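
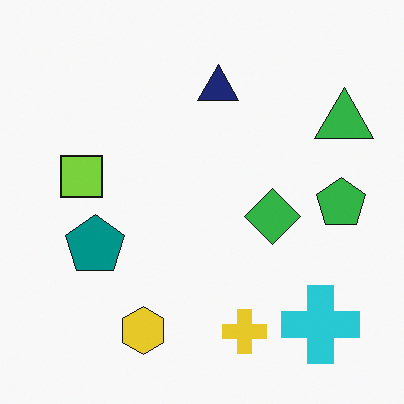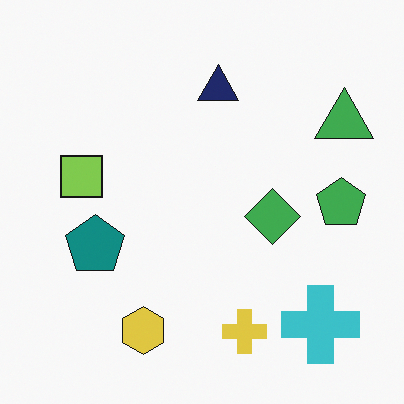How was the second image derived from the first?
The image was slightly desaturated.

All colors are more muted and greyish — a global saturation change.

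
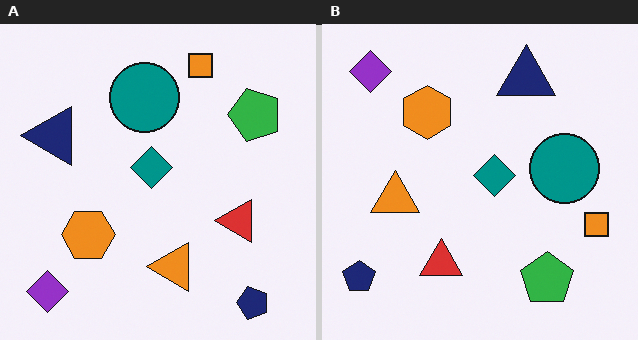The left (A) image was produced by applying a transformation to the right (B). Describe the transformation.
It was rotated 90° counter-clockwise.

The purple diamond sits in the top-left of the right (B) image and the bottom-left of the left (A) — consistent with a whole-image 90° counter-clockwise rotation.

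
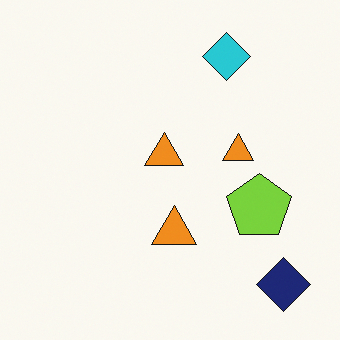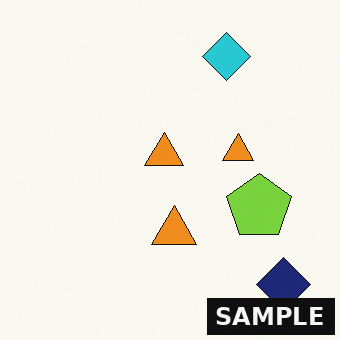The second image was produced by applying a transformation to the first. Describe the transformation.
It was watermarked with the text "SAMPLE" in the lower-right corner.

A dark label reading "SAMPLE" appears in the lower-right corner.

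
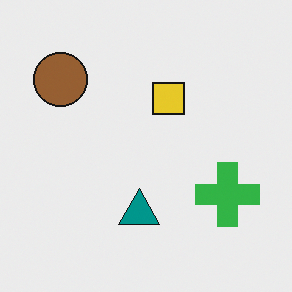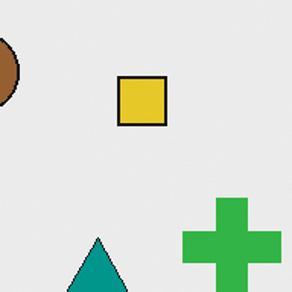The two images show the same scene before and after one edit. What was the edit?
The second image is the first cropped slightly and scaled back up.

The visible shapes are larger and the field of view is narrower; shapes near the original edges may be partly or wholly outside the frame — a crop-and-rescale.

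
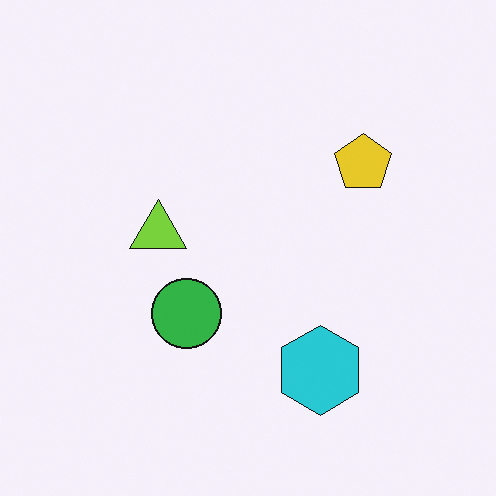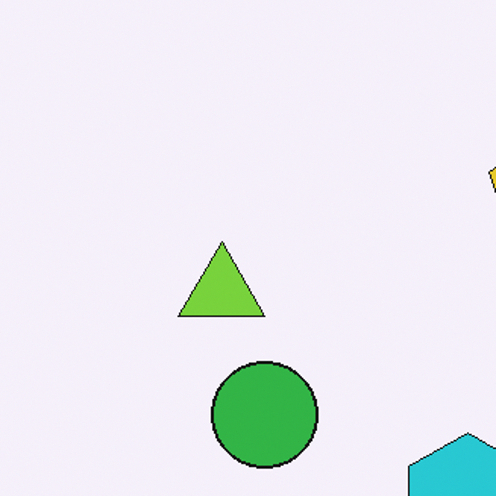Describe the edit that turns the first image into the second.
It was cropped slightly and scaled back up.

The visible shapes are larger and the field of view is narrower; shapes near the original edges may be partly or wholly outside the frame — a crop-and-rescale.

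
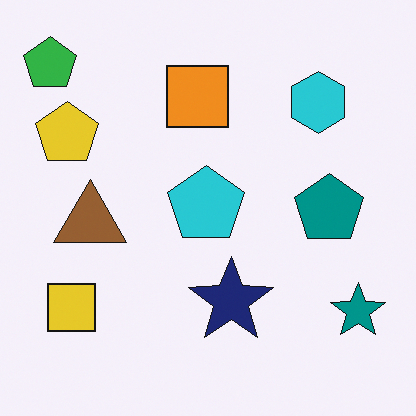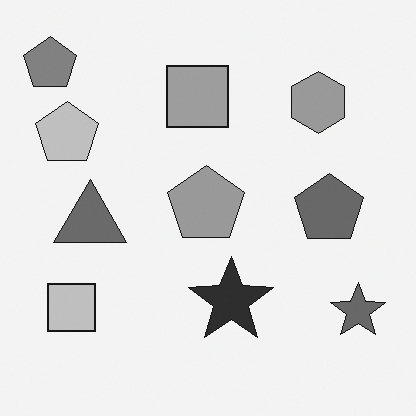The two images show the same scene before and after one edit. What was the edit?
Converted to grayscale.

All color is removed — every shape is now a shade of grey.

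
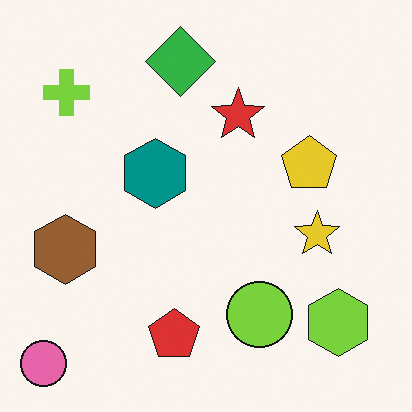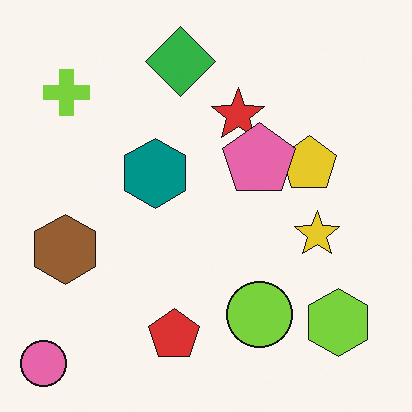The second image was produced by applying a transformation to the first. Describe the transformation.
It was overlaid with an additional pink pentagon.

A pink pentagon appears in the second image that is absent from the first.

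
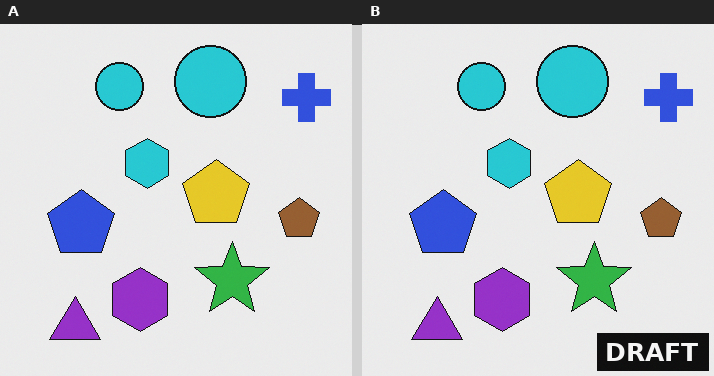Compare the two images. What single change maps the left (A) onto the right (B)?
The right (B) image is the left (A) watermarked with the text "DRAFT" in the lower-right corner.

A dark label reading "DRAFT" appears in the lower-right corner.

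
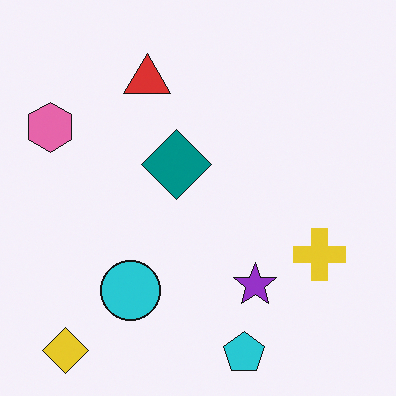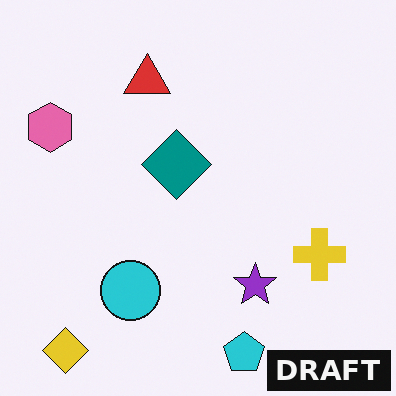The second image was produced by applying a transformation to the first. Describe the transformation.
This is the original image watermarked with the text "DRAFT" in the lower-right corner.

A dark label reading "DRAFT" appears in the lower-right corner.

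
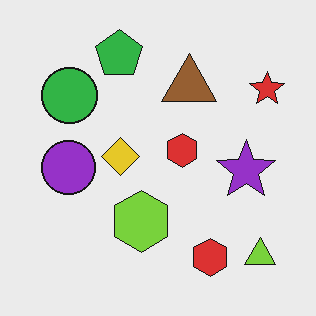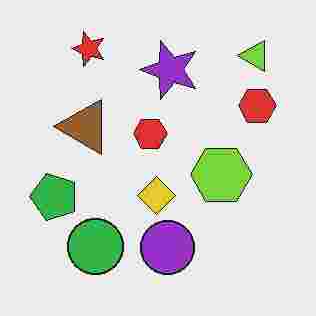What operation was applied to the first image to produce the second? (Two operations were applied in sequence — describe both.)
Heavily JPEG-compressed with obvious blocking artifacts, then rotated 90° counter-clockwise.

Blocky 8×8 compression artifacts appear around shape edges and the flat background shows ringing — characteristic JPEG degradation. The lime triangle sits in the bottom-right of the first image and the top-right of the second — consistent with a whole-image 90° counter-clockwise rotation.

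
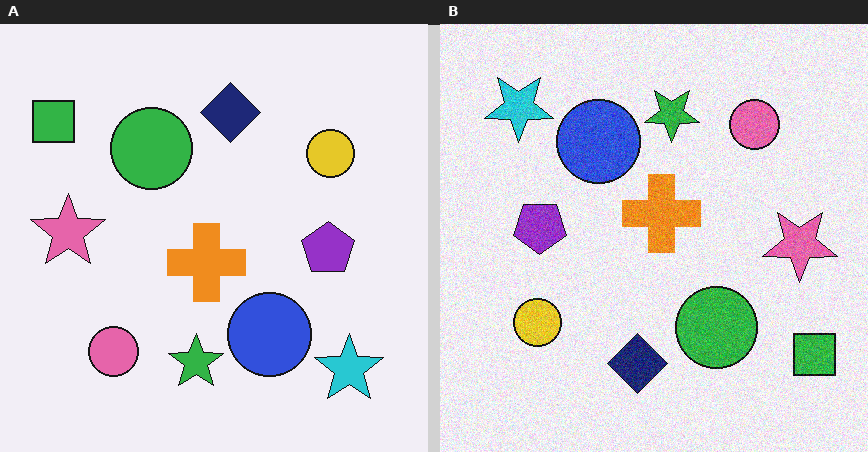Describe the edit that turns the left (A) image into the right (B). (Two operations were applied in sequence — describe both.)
It was rotated 180°, then degraded with moderate additive noise.

The green square sits in the top-left of the left (A) image and the bottom-right of the right (B) — consistent with a whole-image 180° rotation. Random speckle covers the whole image, including the flat background.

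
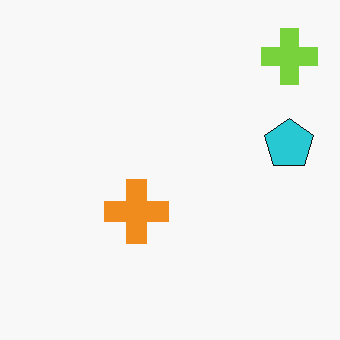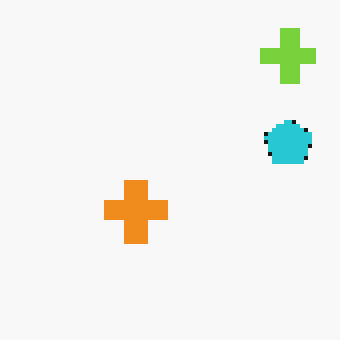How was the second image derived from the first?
Lightly pixelated (a mild mosaic effect).

Shapes are reduced to large square blocks; fine edges and outlines are lost — a downscale-then-upscale (mosaic) effect.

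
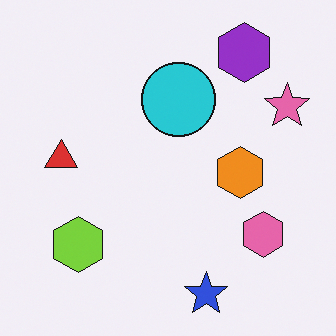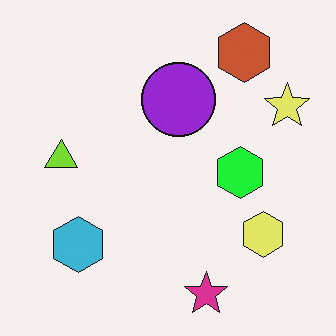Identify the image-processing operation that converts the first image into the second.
The image was hue-shifted by a moderate amount.

Every shape's color has rotated by the same amount around the hue wheel — a uniform hue shift.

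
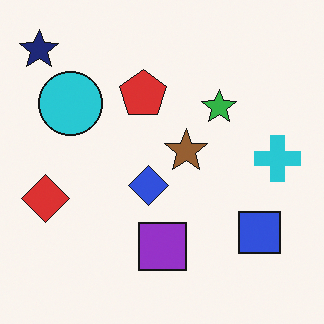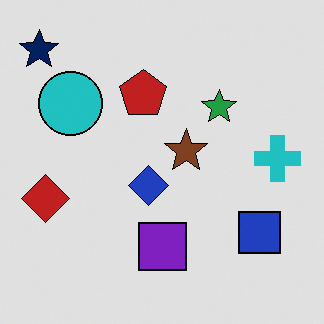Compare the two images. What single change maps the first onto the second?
Posterized to a reduced palette.

Each flat color has snapped to a coarser quantized level — most visibly, the near-white background has dropped to a flat grey.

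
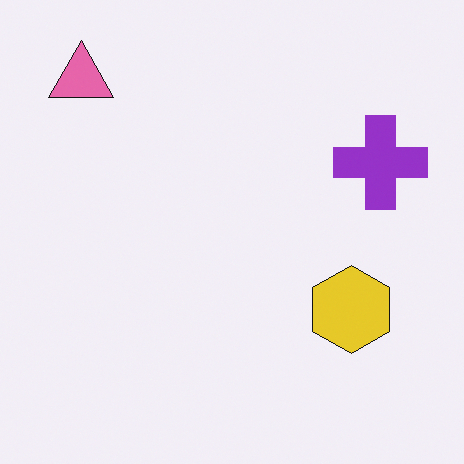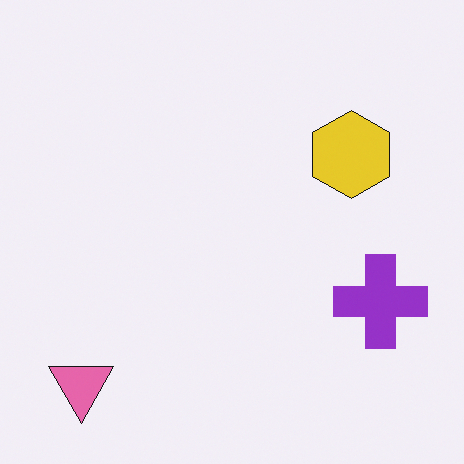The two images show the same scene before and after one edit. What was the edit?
The second image is the first flipped vertically (top ↔ bottom).

The pink triangle is in the top-left of the first image and the bottom-left of the second — shapes on opposite sides of the horizontal midline have swapped in a mirror flip.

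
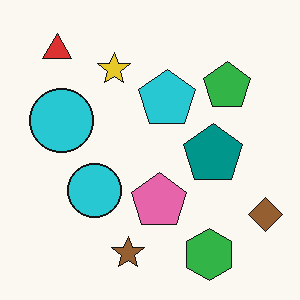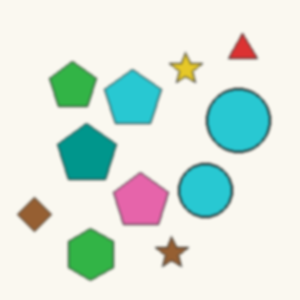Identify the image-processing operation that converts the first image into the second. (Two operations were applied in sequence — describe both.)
This is the original image flipped horizontally (left ↔ right), then lightly blurred.

The brown diamond is in the bottom-right of the first image and the bottom-left of the second — shapes on opposite sides of the vertical midline have swapped in a mirror flip. Shape edges and outlines are uniformly softened across the whole image.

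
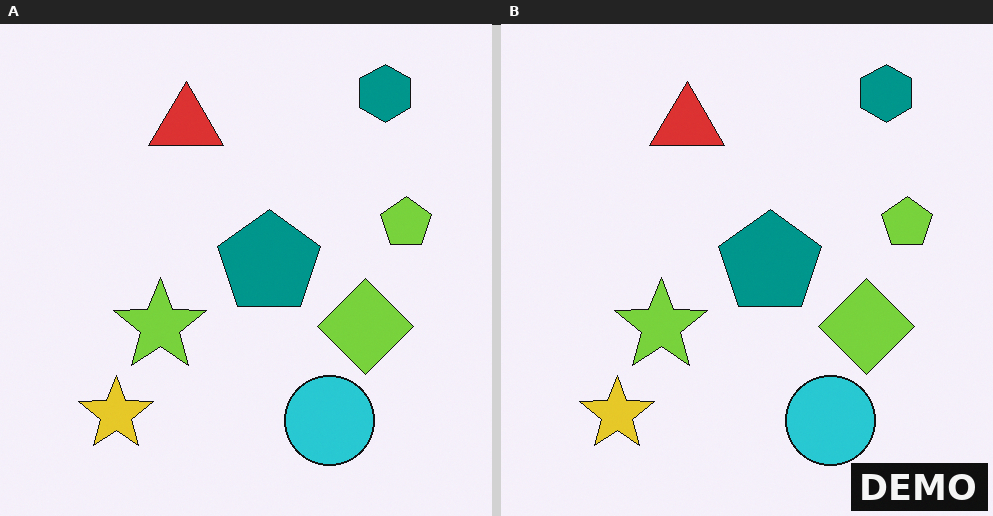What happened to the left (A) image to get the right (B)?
It was watermarked with the text "DEMO" in the lower-right corner.

A dark label reading "DEMO" appears in the lower-right corner.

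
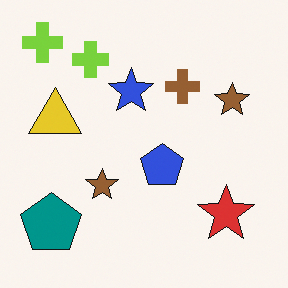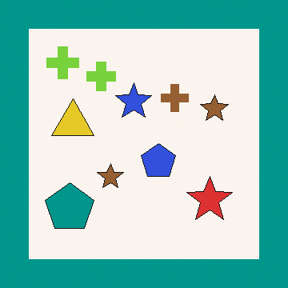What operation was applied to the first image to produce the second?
The image was framed with a teal border.

A solid teal frame runs around the edge of the second image, with the content slightly shrunk inside it.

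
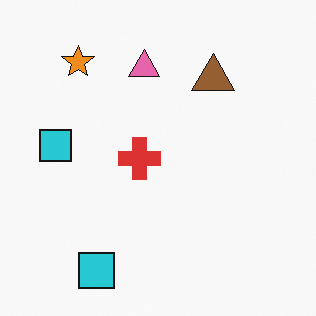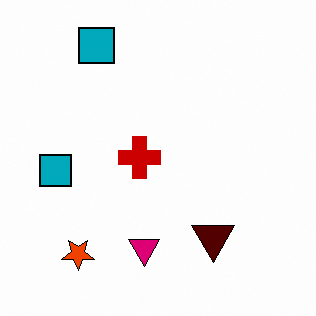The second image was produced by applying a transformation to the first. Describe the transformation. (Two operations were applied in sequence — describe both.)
The image was flipped vertically (top ↔ bottom), then given much higher contrast.

The orange star is in the top-left of the first image and the bottom-left of the second — shapes on opposite sides of the horizontal midline have swapped in a mirror flip. Tones are pushed away from mid-grey across the whole image — a global contrast change.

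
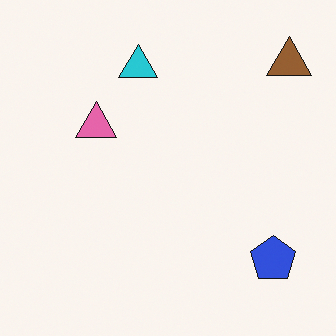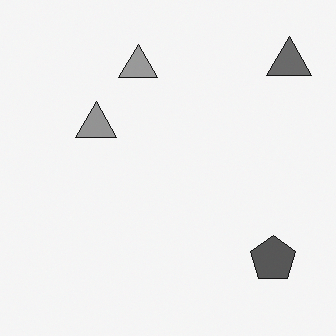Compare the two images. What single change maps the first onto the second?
The second image is the first converted to grayscale.

All color is removed — every shape is now a shade of grey.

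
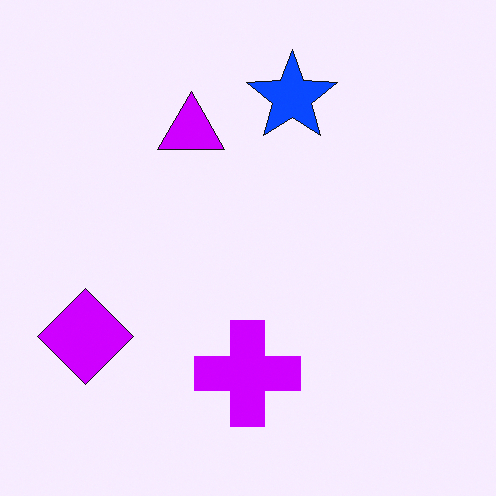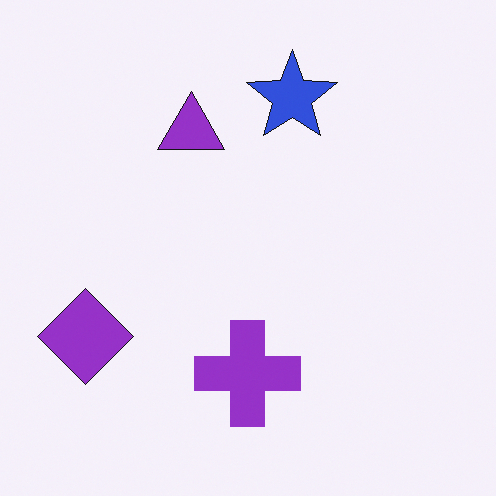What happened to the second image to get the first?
This is the original image made much more vivid (saturation change).

All colors are more vivid — a global saturation change.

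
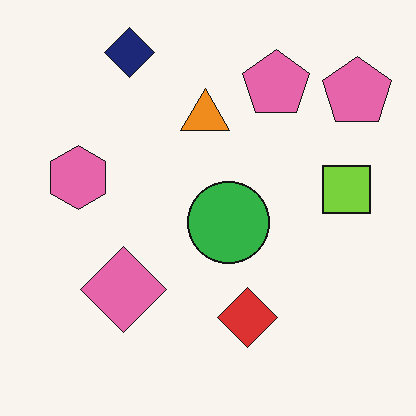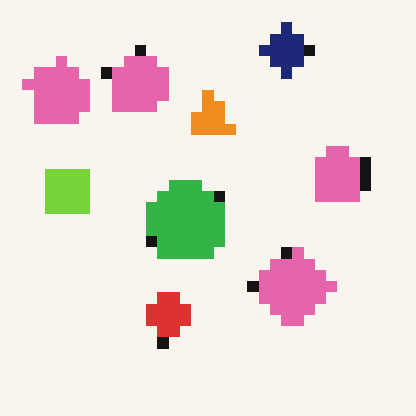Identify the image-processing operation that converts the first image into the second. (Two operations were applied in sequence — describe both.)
The transformation is: heavily pixelated into large blocks, then flipped horizontally (left ↔ right).

Shapes are reduced to large square blocks; fine edges and outlines are lost — a downscale-then-upscale (mosaic) effect. The lime square is in the right of the first image and the left of the second — shapes on opposite sides of the vertical midline have swapped in a mirror flip.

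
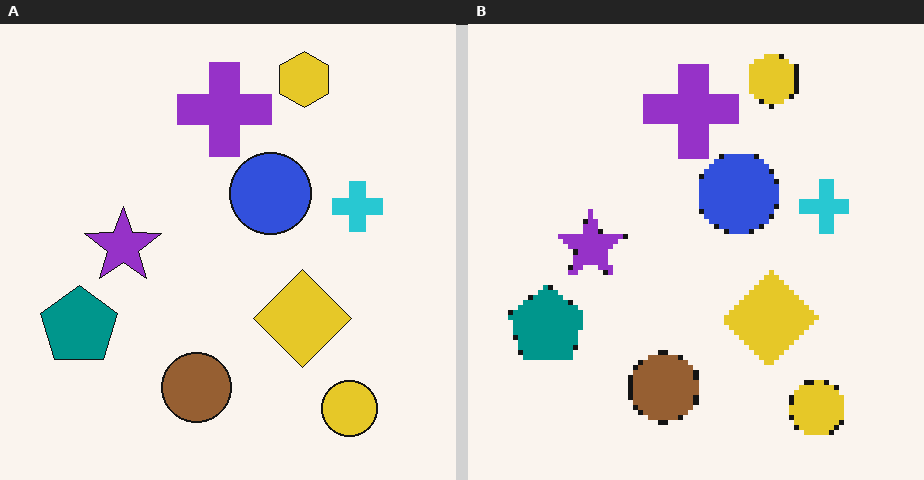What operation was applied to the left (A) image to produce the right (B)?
The right (B) image is the left (A) lightly pixelated (a mild mosaic effect).

Shapes are reduced to large square blocks; fine edges and outlines are lost — a downscale-then-upscale (mosaic) effect.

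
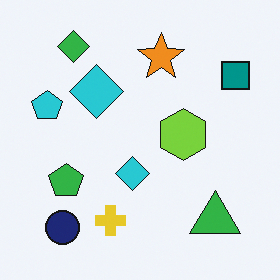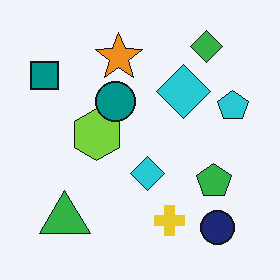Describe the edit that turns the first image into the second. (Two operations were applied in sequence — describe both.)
The second image is the first flipped horizontally (left ↔ right), then overlaid with an additional teal circle.

The teal square is in the top-right of the first image and the top-left of the second — shapes on opposite sides of the vertical midline have swapped in a mirror flip. A teal circle appears in the second image that is absent from the first.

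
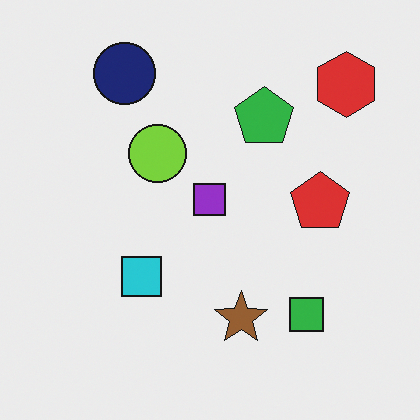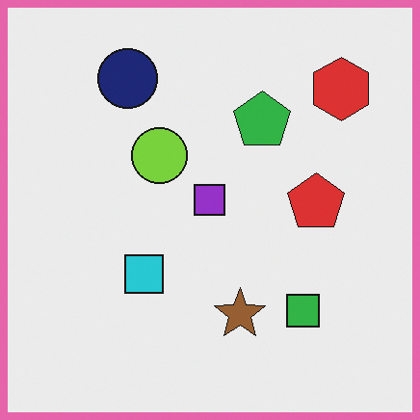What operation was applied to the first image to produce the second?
Framed with a pink border.

A solid pink frame runs around the edge of the second image, with the content slightly shrunk inside it.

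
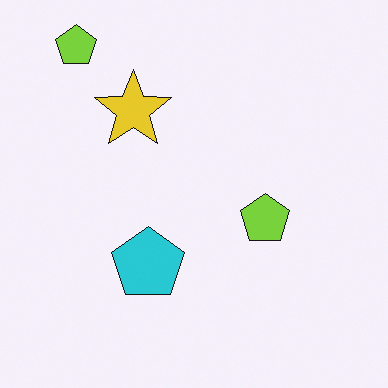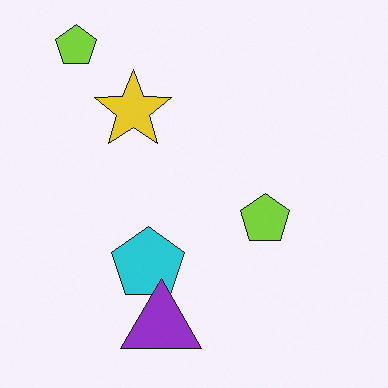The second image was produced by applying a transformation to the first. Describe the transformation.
Overlaid with an additional purple triangle.

A purple triangle appears in the second image that is absent from the first.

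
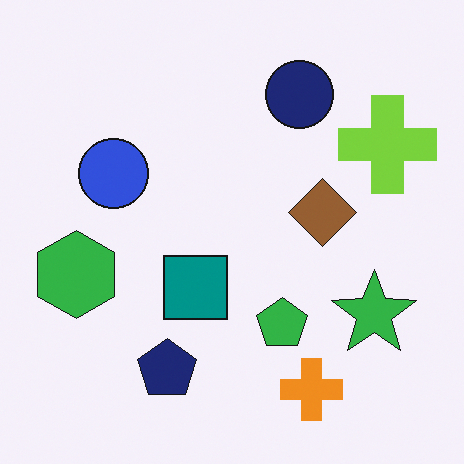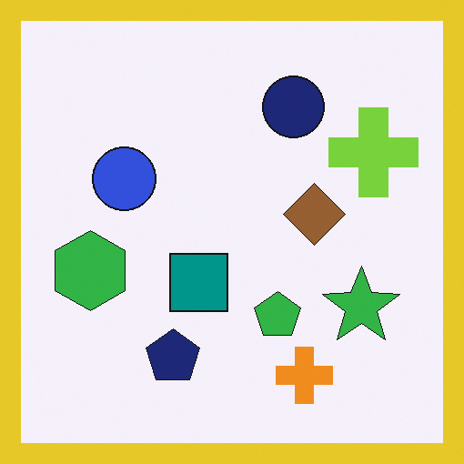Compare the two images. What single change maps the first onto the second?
The second image is the first framed with a yellow border.

A solid yellow frame runs around the edge of the second image, with the content slightly shrunk inside it.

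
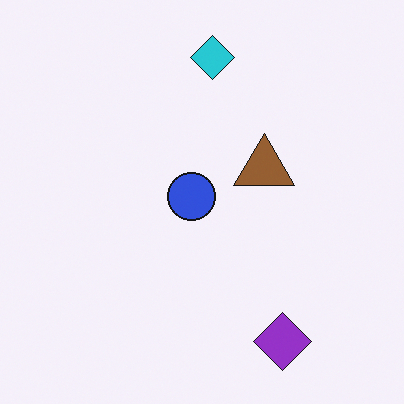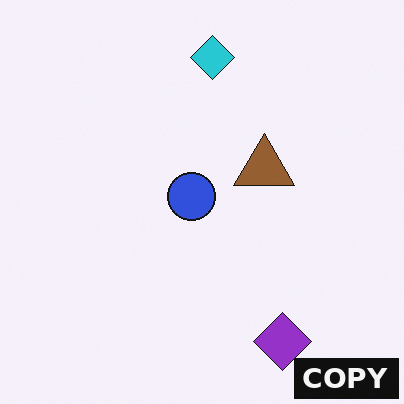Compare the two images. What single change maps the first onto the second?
It was watermarked with the text "COPY" in the lower-right corner.

A dark label reading "COPY" appears in the lower-right corner.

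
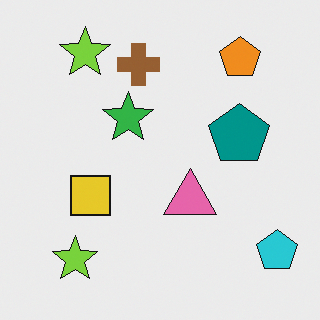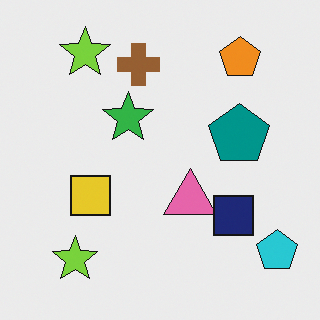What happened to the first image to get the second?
The second image is the first overlaid with an additional navy square.

A navy square appears in the second image that is absent from the first.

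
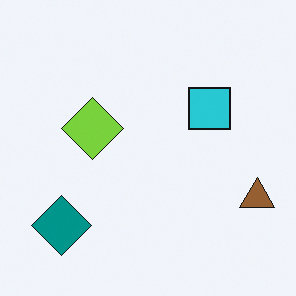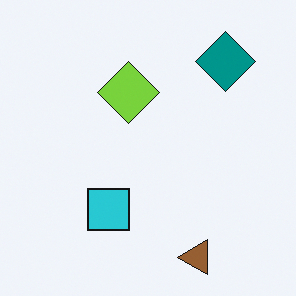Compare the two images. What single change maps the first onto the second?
The image was transposed (reflected across the top-left ↔ bottom-right diagonal).

Shapes have swapped their row and column positions — what was in the top-right is now in the bottom-left — a diagonal reflection.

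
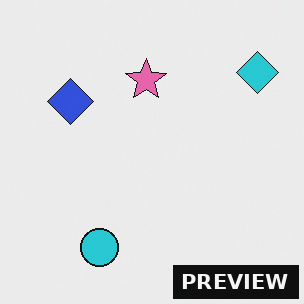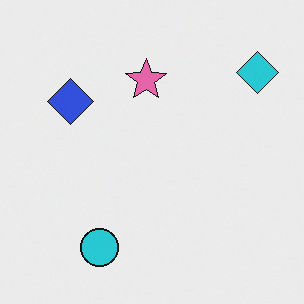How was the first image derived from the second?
It was watermarked with the text "PREVIEW" in the lower-right corner.

A dark label reading "PREVIEW" appears in the lower-right corner.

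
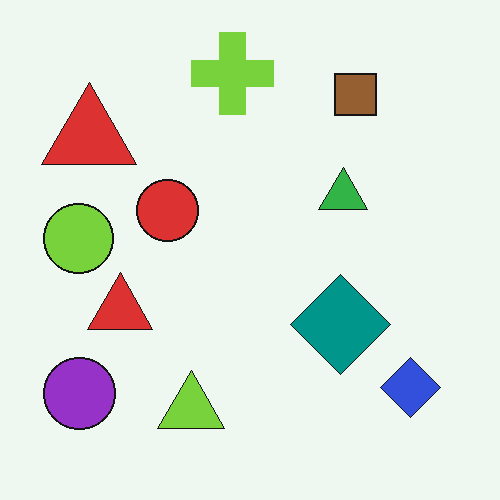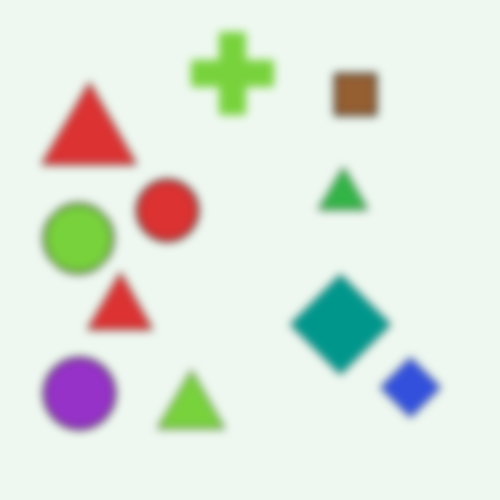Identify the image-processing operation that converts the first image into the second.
Moderately blurred.

Shape edges and outlines are uniformly softened across the whole image.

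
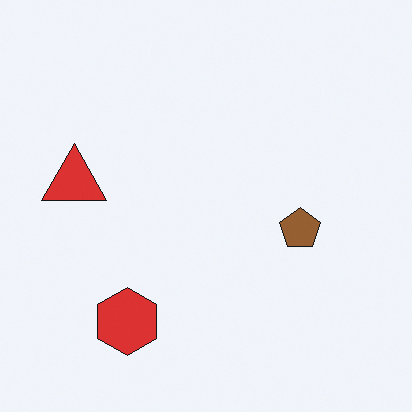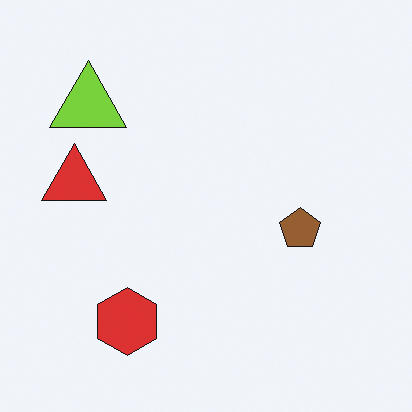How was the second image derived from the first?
It was overlaid with an additional lime triangle.

A lime triangle appears in the second image that is absent from the first.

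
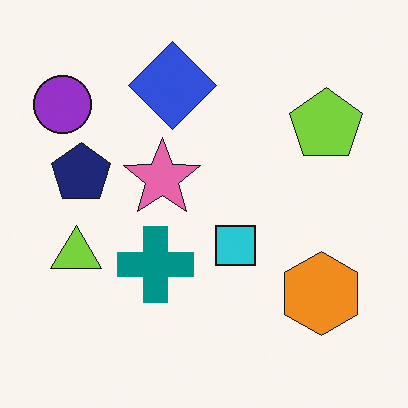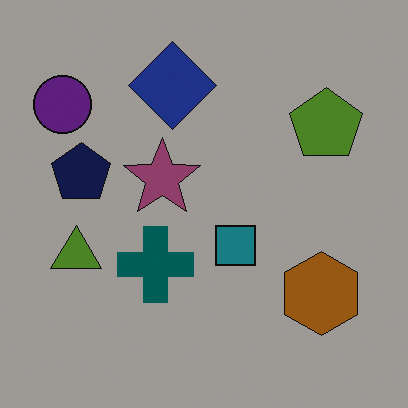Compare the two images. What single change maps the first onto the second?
It was substantially darkened.

Every pixel — background and shapes alike — is uniformly darkened.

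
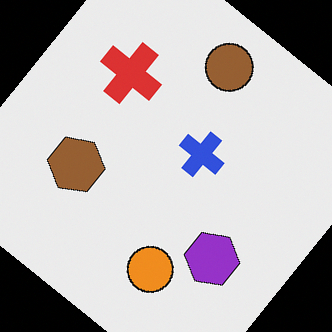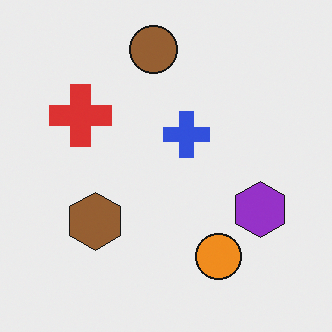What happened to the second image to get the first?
The transformation is: rotated clockwise by a large amount — several tens of degrees.

Every shape is tilted by the same angle and the image corners show triangular fill wedges — a whole-image rotation by a non-right angle.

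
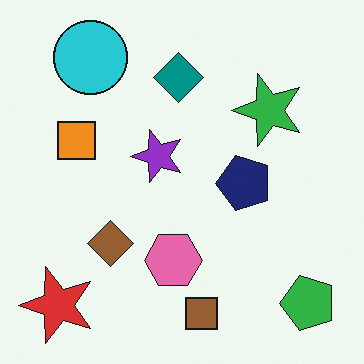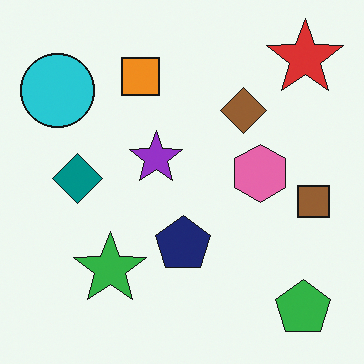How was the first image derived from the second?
This is the original image transposed (reflected across the top-left ↔ bottom-right diagonal).

Shapes have swapped their row and column positions — what was in the top-right is now in the bottom-left — a diagonal reflection.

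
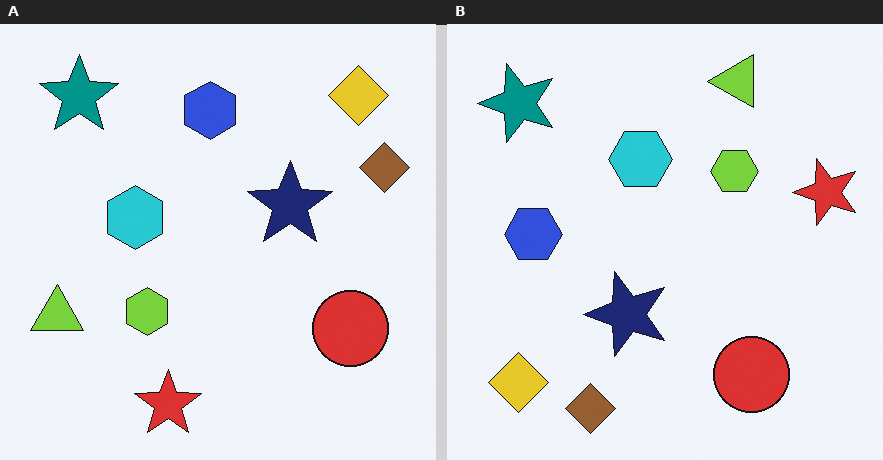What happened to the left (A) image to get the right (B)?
The transformation is: transposed (reflected across the top-left ↔ bottom-right diagonal).

Shapes have swapped their row and column positions — what was in the top-right is now in the bottom-left — a diagonal reflection.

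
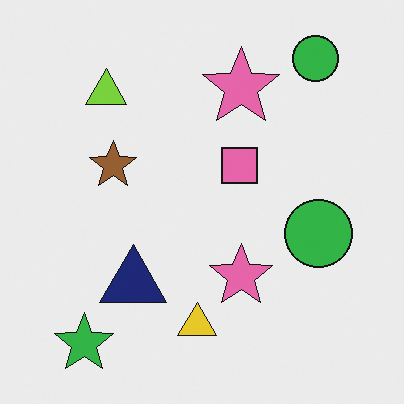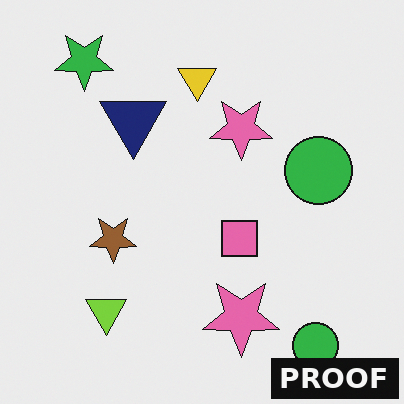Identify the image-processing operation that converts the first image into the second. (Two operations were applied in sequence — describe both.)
The second image is the first flipped vertically (top ↔ bottom), then watermarked with the text "PROOF" in the lower-right corner.

The green star is in the bottom-left of the first image and the top-left of the second — shapes on opposite sides of the horizontal midline have swapped in a mirror flip. A dark label reading "PROOF" appears in the lower-right corner.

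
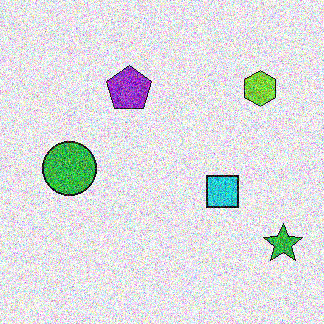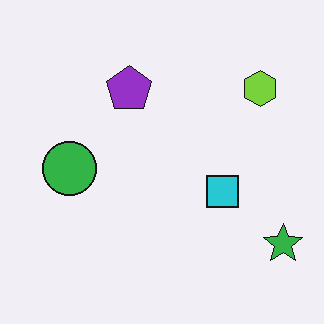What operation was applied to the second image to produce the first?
The image was degraded with a thick layer of grain.

Random speckle covers the whole image, including the flat background.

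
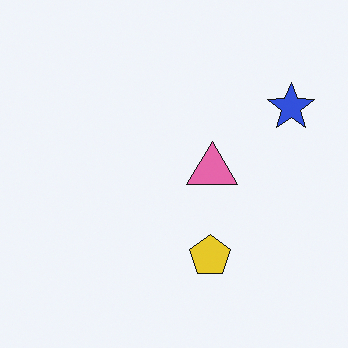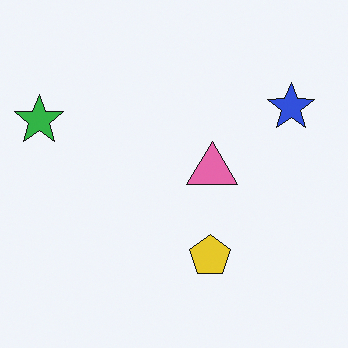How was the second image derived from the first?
The transformation is: overlaid with an additional green star.

A green star appears in the second image that is absent from the first.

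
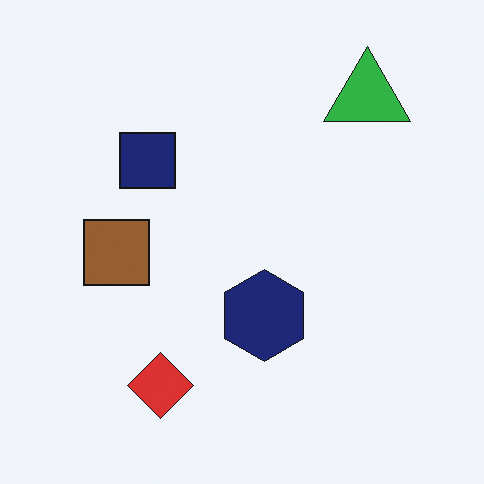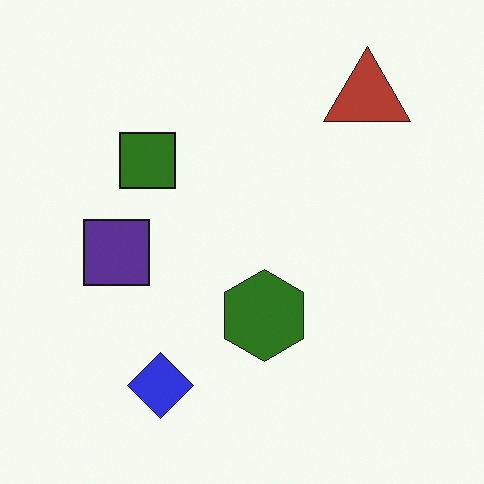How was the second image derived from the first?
It was hue-shifted through roughly half the color wheel.

Every shape's color has rotated by the same amount around the hue wheel — a uniform hue shift.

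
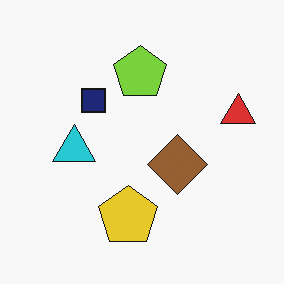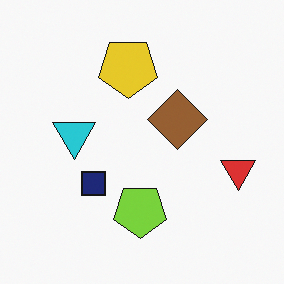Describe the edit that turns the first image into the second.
The image was flipped vertically (top ↔ bottom).

The yellow pentagon is in the bottom of the first image and the top of the second — shapes on opposite sides of the horizontal midline have swapped in a mirror flip.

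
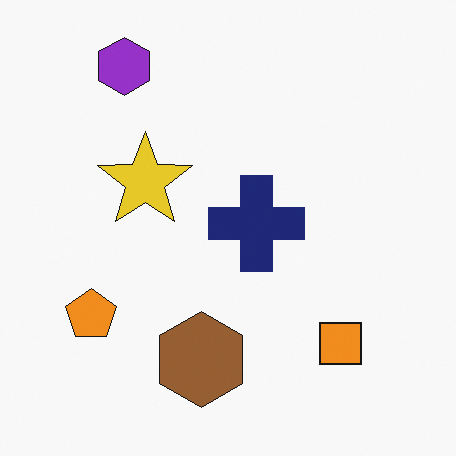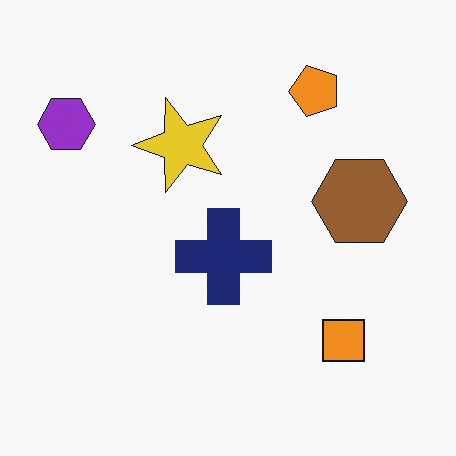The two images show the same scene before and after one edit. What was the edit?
The second image is the first transposed (reflected across the top-left ↔ bottom-right diagonal).

Shapes have swapped their row and column positions — what was in the top-right is now in the bottom-left — a diagonal reflection.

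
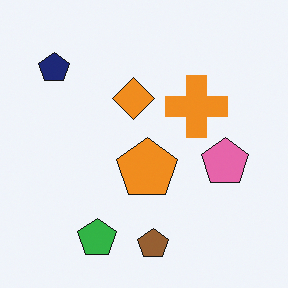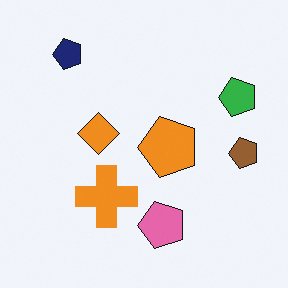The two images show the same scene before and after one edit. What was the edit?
It was transposed (reflected across the top-left ↔ bottom-right diagonal).

Shapes have swapped their row and column positions — what was in the top-right is now in the bottom-left — a diagonal reflection.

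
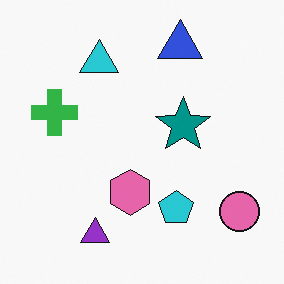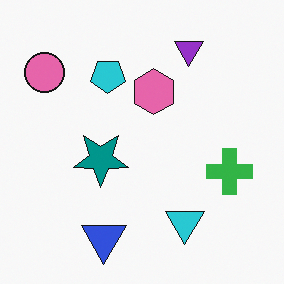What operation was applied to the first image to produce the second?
Rotated 180°.

The pink circle sits in the bottom-right of the first image and the top-left of the second — consistent with a whole-image 180° rotation.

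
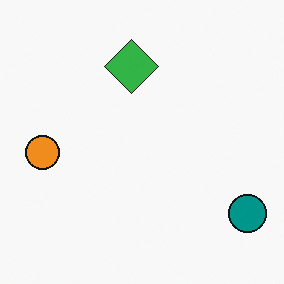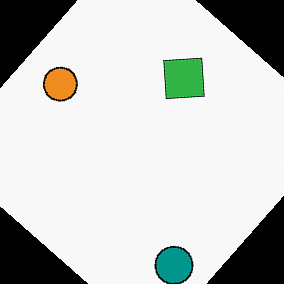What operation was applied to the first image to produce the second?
The transformation is: rotated clockwise by a large amount — several tens of degrees.

Every shape is tilted by the same angle and the image corners show triangular fill wedges — a whole-image rotation by a non-right angle.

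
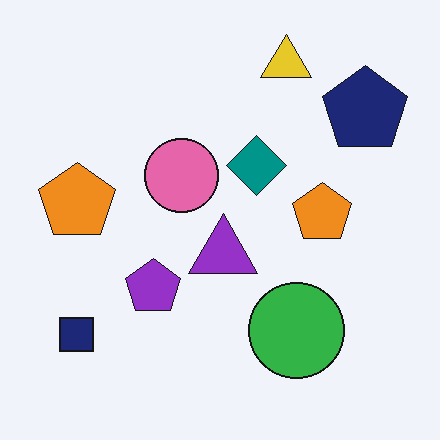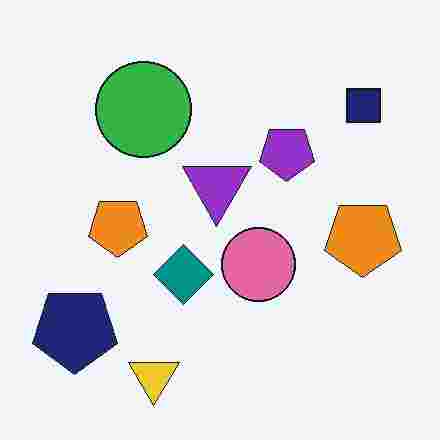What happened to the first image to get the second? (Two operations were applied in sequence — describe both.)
The transformation is: degraded with heavy JPEG compression, then rotated 180°.

Blocky 8×8 compression artifacts appear around shape edges and the flat background shows ringing — characteristic JPEG degradation. The navy square sits in the bottom-left of the first image and the top-right of the second — consistent with a whole-image 180° rotation.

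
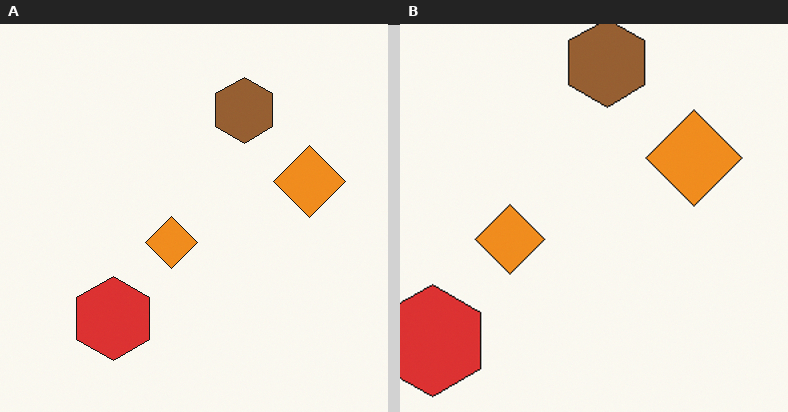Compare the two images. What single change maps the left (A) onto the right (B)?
It was cropped slightly and scaled back up.

The visible shapes are larger and the field of view is narrower; shapes near the original edges may be partly or wholly outside the frame — a crop-and-rescale.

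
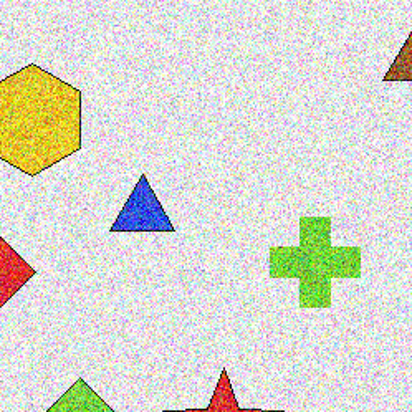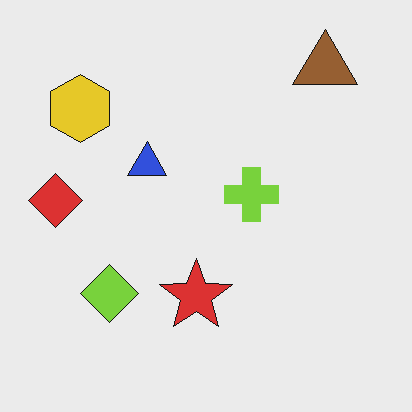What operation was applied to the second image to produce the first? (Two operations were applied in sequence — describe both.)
This is the original image degraded with a thick layer of grain, then cropped to a noticeably smaller region and rescaled.

Random speckle covers the whole image, including the flat background. The visible shapes are larger and the field of view is narrower; shapes near the original edges may be partly or wholly outside the frame — a crop-and-rescale.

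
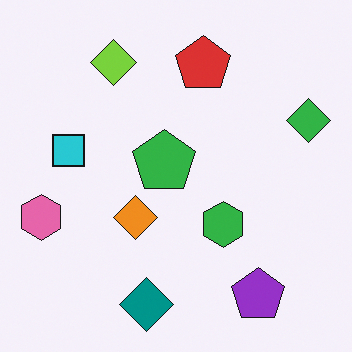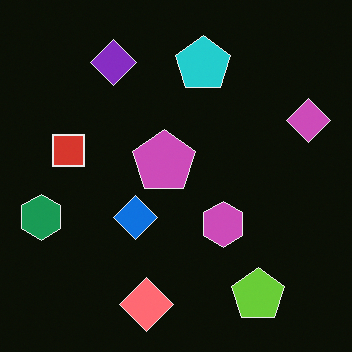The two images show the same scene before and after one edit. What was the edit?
The transformation is: color-inverted (negative).

The light background has become dark and every shape's color is its complement — a photographic negative.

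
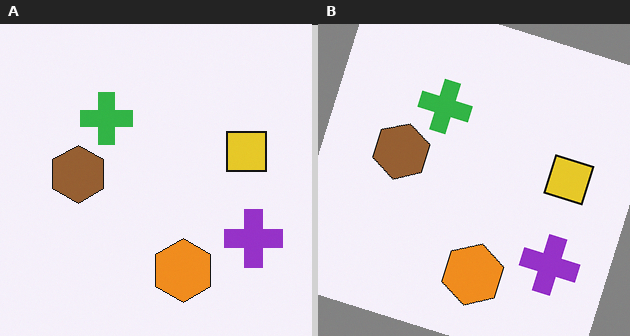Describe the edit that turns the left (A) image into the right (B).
Rotated clockwise by a clearly visible amount.

Every shape is tilted by the same angle and the image corners show triangular fill wedges — a whole-image rotation by a non-right angle.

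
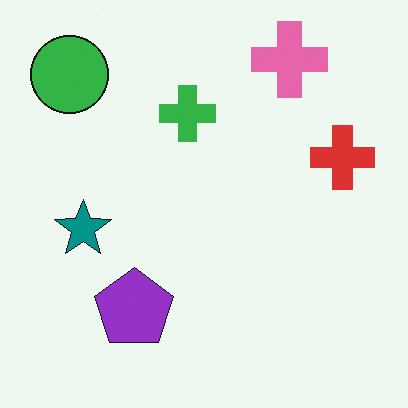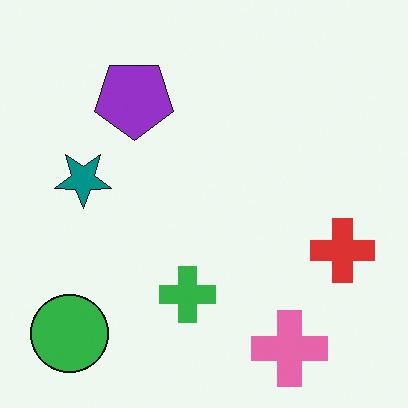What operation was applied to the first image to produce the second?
The image was flipped vertically (top ↔ bottom).

The pink cross is in the top-right of the first image and the bottom-right of the second — shapes on opposite sides of the horizontal midline have swapped in a mirror flip.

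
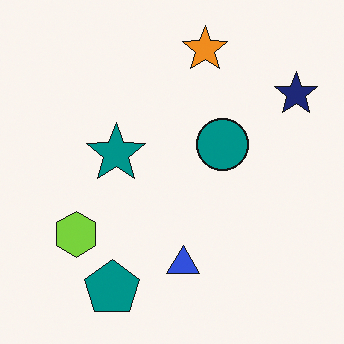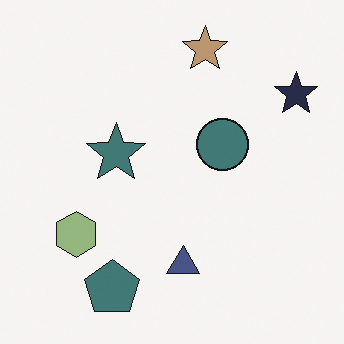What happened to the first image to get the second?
The second image is the first made much more muted (saturation change).

All colors are more muted and greyish — a global saturation change.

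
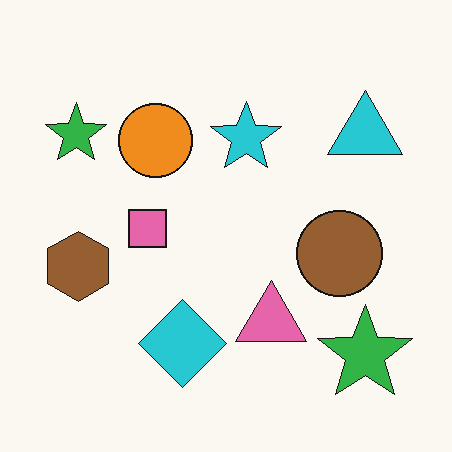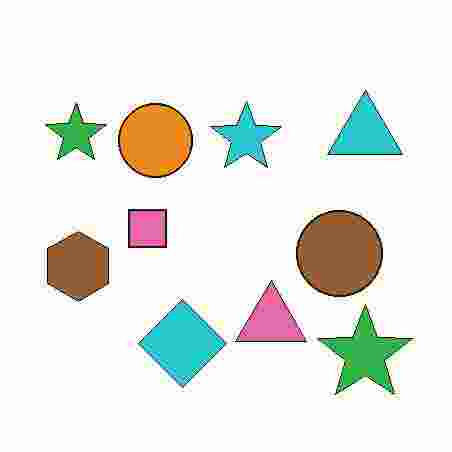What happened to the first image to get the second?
This is the original image degraded with heavy JPEG compression.

Blocky 8×8 compression artifacts appear around shape edges and the flat background shows ringing — characteristic JPEG degradation.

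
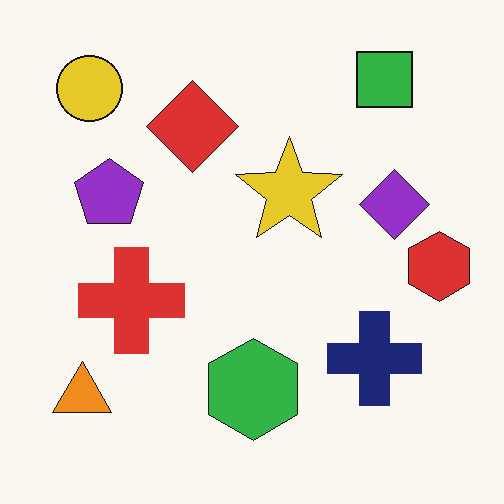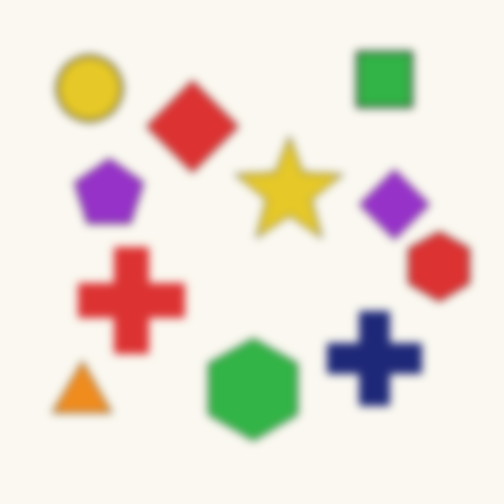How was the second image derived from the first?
The second image is the first noticeably gaussian-blurred.

Shape edges and outlines are uniformly softened across the whole image.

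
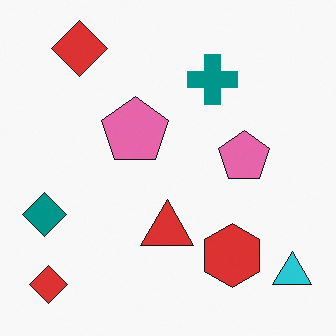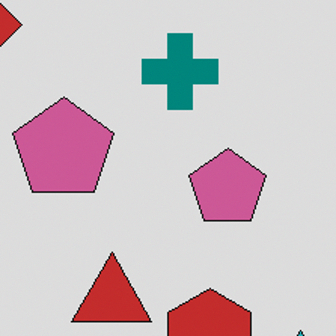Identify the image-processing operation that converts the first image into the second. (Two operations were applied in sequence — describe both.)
It was darkened a little, then cropped to a modestly smaller region and rescaled.

Every pixel — background and shapes alike — is uniformly darkened. The visible shapes are larger and the field of view is narrower; shapes near the original edges may be partly or wholly outside the frame — a crop-and-rescale.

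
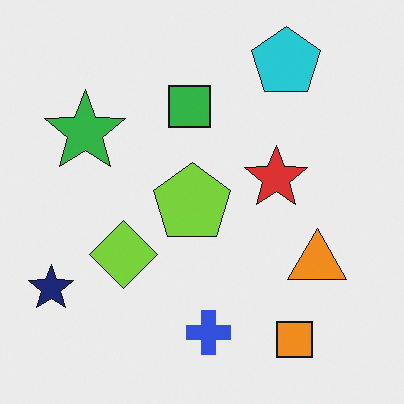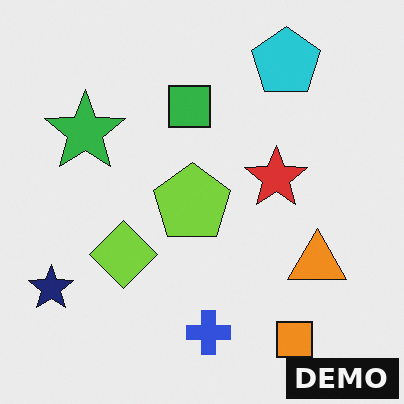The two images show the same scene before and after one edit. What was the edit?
Watermarked with the text "DEMO" in the lower-right corner.

A dark label reading "DEMO" appears in the lower-right corner.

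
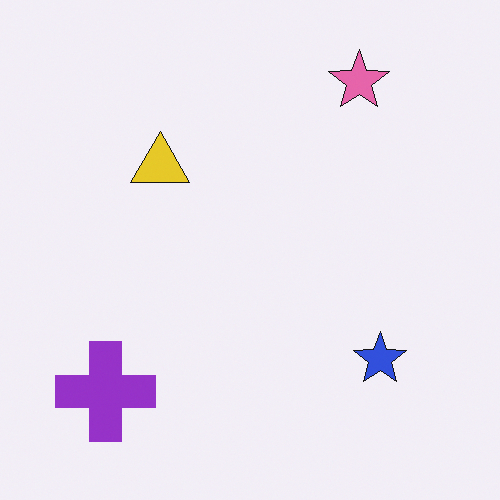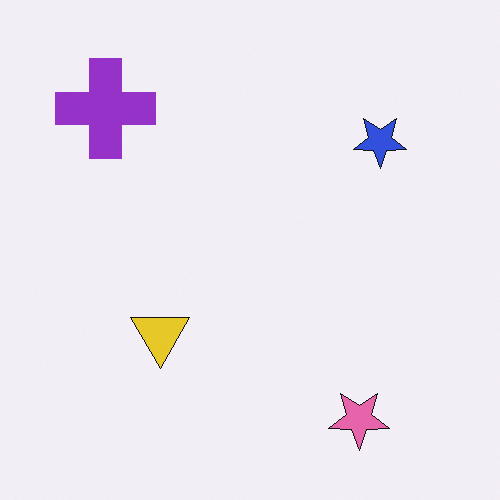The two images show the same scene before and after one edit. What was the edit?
It was flipped vertically (top ↔ bottom).

The pink star is in the top-right of the first image and the bottom-right of the second — shapes on opposite sides of the horizontal midline have swapped in a mirror flip.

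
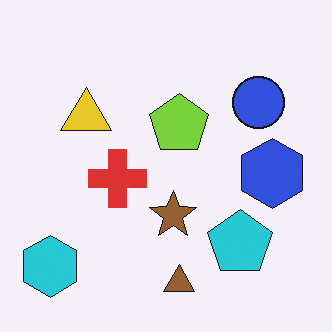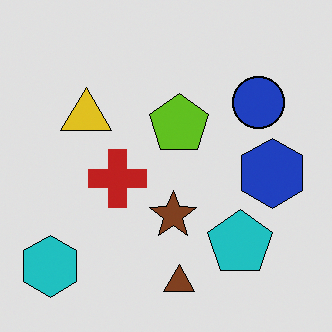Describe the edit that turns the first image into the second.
It was posterized to a reduced palette.

Each flat color has snapped to a coarser quantized level — most visibly, the near-white background has dropped to a flat grey.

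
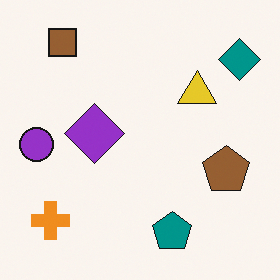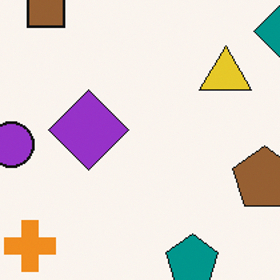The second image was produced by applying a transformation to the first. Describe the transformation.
The second image is the first cropped slightly and scaled back up.

The visible shapes are larger and the field of view is narrower; shapes near the original edges may be partly or wholly outside the frame — a crop-and-rescale.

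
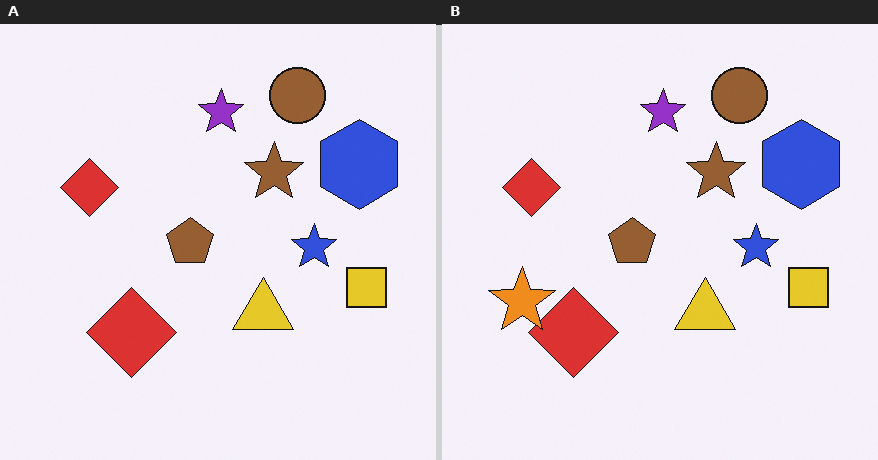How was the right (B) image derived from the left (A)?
The transformation is: overlaid with an additional orange star.

An orange star appears in the right (B) image that is absent from the left (A).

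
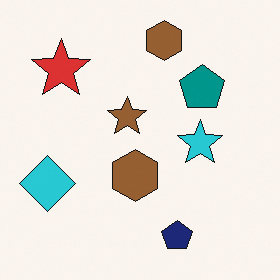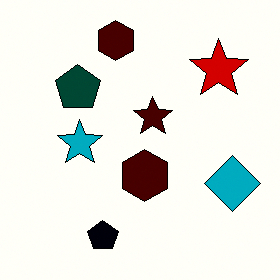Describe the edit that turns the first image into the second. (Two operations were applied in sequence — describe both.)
The transformation is: boosted in contrast, then flipped horizontally (left ↔ right).

Tones are pushed away from mid-grey across the whole image — a global contrast change. The cyan diamond is in the left of the first image and the right of the second — shapes on opposite sides of the vertical midline have swapped in a mirror flip.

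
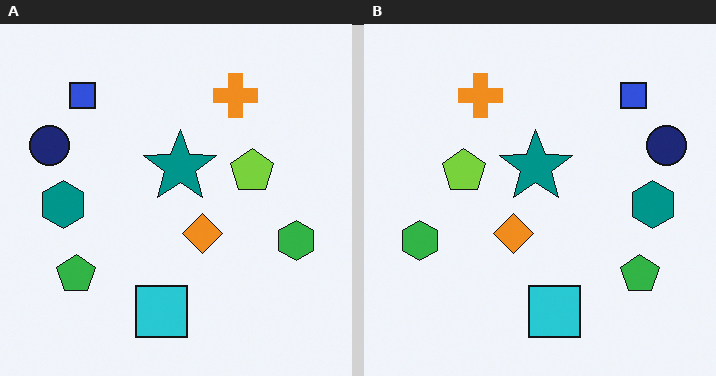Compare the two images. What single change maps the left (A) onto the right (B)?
The right (B) image is the left (A) flipped horizontally (left ↔ right).

The navy circle is in the left of the left (A) image and the right of the right (B) — shapes on opposite sides of the vertical midline have swapped in a mirror flip.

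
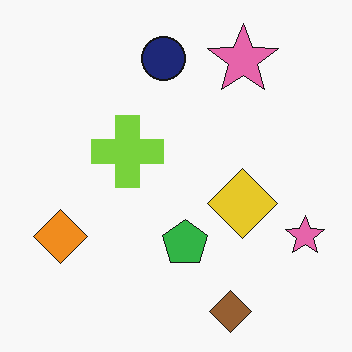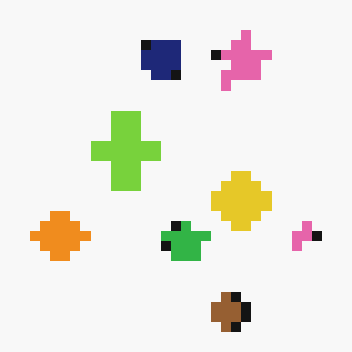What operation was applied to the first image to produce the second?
Coarsely pixelated.

Shapes are reduced to large square blocks; fine edges and outlines are lost — a downscale-then-upscale (mosaic) effect.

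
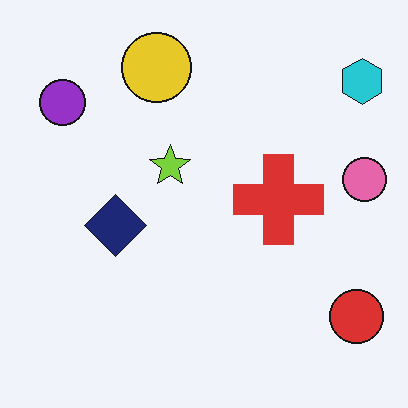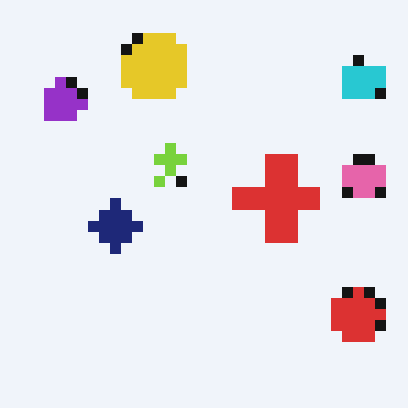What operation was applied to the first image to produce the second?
It was heavily pixelated into large blocks.

Shapes are reduced to large square blocks; fine edges and outlines are lost — a downscale-then-upscale (mosaic) effect.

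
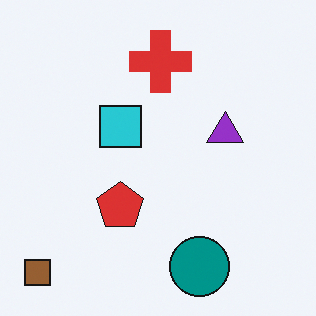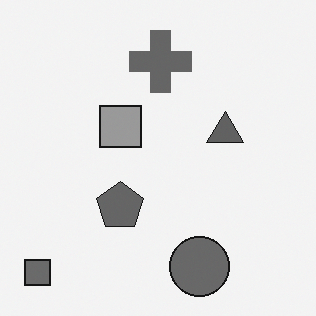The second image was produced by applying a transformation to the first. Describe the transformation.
The image was converted to grayscale.

All color is removed — every shape is now a shade of grey.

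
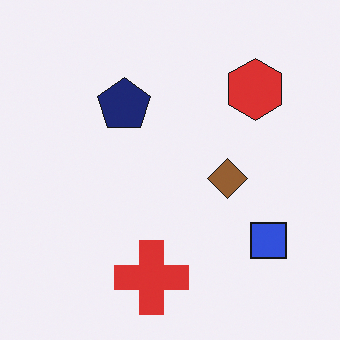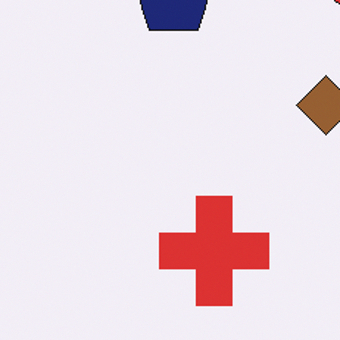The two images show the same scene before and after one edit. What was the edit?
This is the original image cropped slightly and scaled back up.

The visible shapes are larger and the field of view is narrower; shapes near the original edges may be partly or wholly outside the frame — a crop-and-rescale.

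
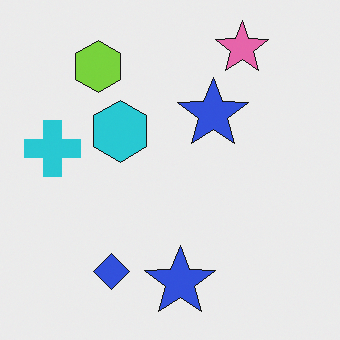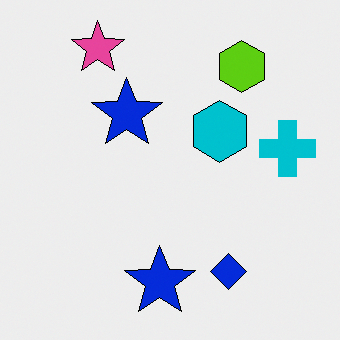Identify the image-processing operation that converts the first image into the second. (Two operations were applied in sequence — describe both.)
The image was given slightly increased contrast, then flipped horizontally (left ↔ right).

Tones are pushed away from mid-grey across the whole image — a global contrast change. The cyan cross is in the left of the first image and the right of the second — shapes on opposite sides of the vertical midline have swapped in a mirror flip.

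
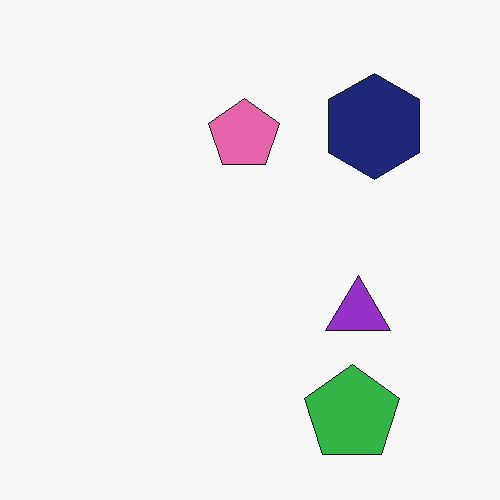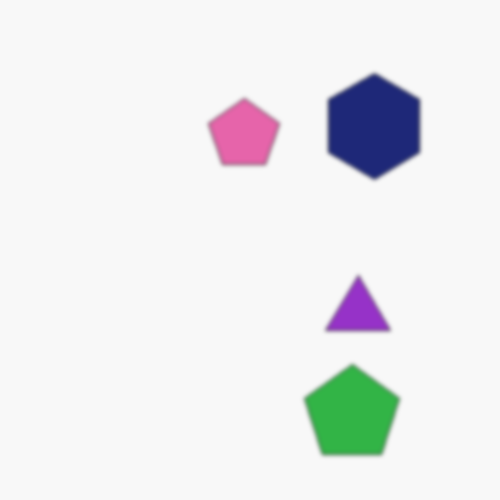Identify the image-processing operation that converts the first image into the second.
This is the original image slightly softened.

Shape edges and outlines are uniformly softened across the whole image.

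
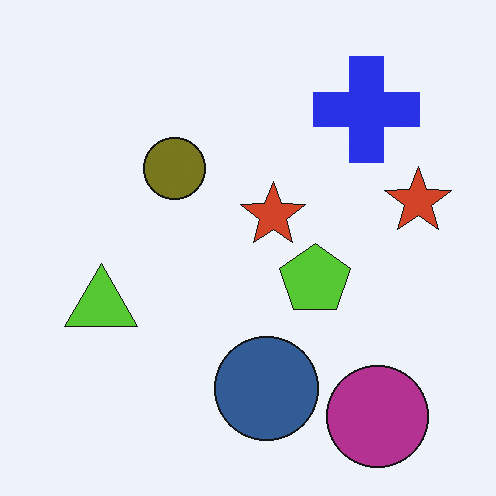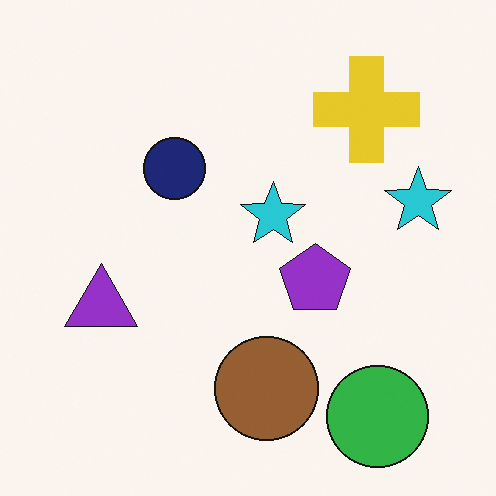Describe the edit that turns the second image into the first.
Hue-shifted by a large amount.

Every shape's color has rotated by the same amount around the hue wheel — a uniform hue shift.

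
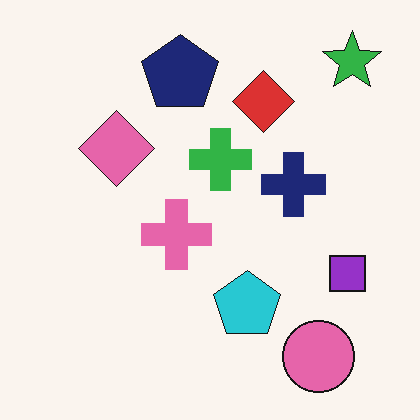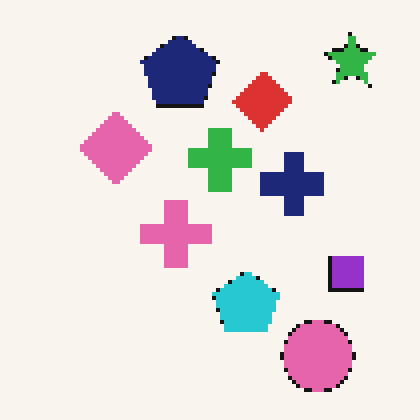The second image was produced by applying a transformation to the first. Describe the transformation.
This is the original image mildly pixelated.

Shapes are reduced to large square blocks; fine edges and outlines are lost — a downscale-then-upscale (mosaic) effect.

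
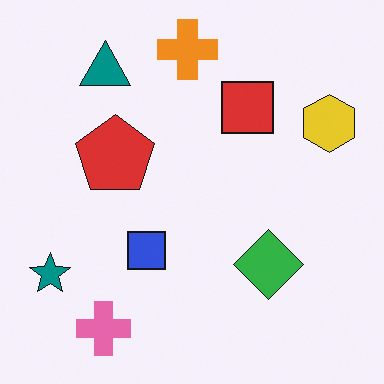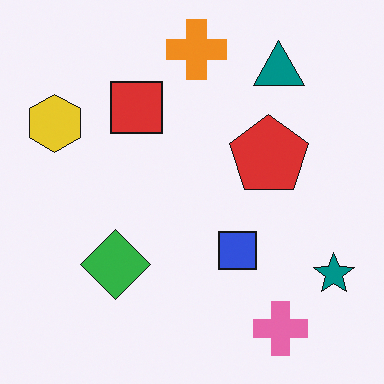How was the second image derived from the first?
The transformation is: flipped horizontally (left ↔ right).

The teal star is in the bottom-left of the first image and the bottom-right of the second — shapes on opposite sides of the vertical midline have swapped in a mirror flip.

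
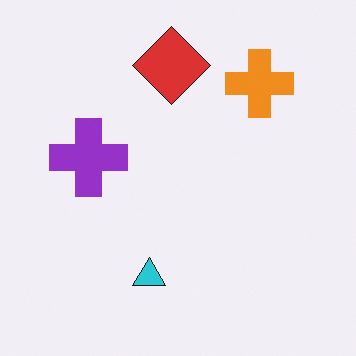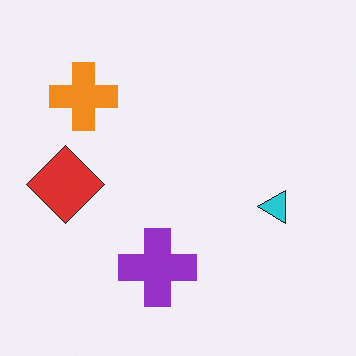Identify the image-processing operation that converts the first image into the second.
Rotated 90° counter-clockwise.

The orange cross sits in the top-right of the first image and the top-left of the second — consistent with a whole-image 90° counter-clockwise rotation.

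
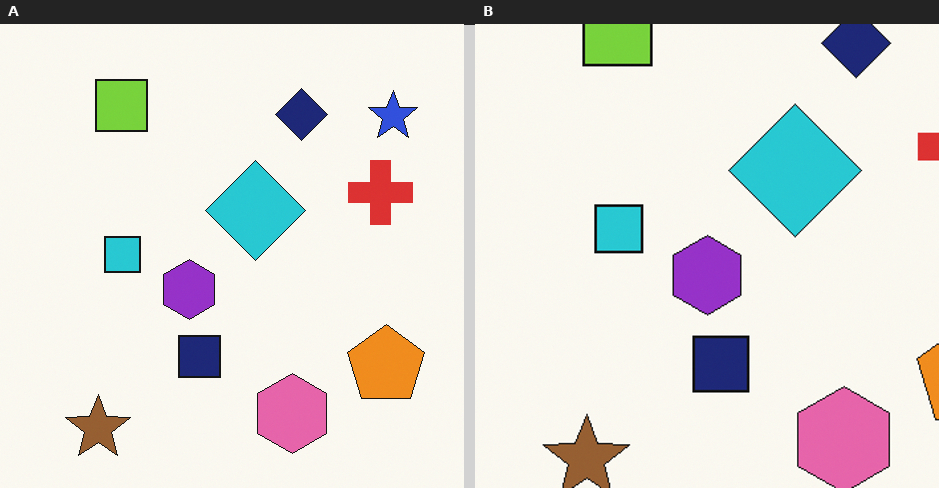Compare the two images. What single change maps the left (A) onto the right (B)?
Cropped to a modestly smaller region and rescaled.

The visible shapes are larger and the field of view is narrower; shapes near the original edges may be partly or wholly outside the frame — a crop-and-rescale.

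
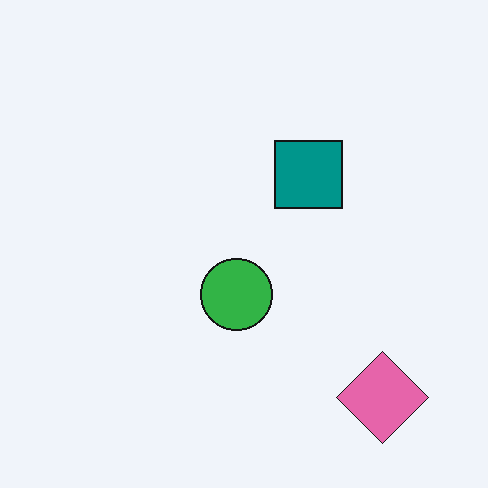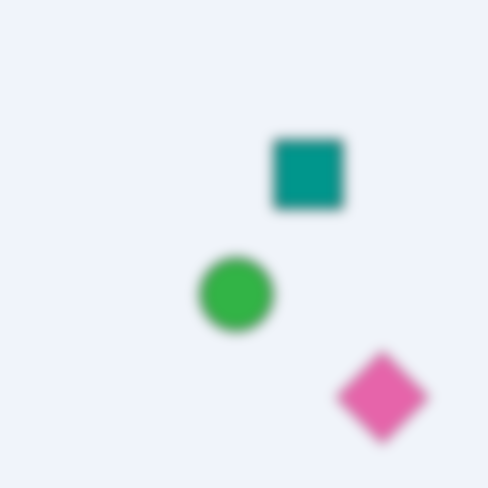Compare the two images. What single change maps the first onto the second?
The image was heavily blurred.

Shape edges and outlines are uniformly softened across the whole image.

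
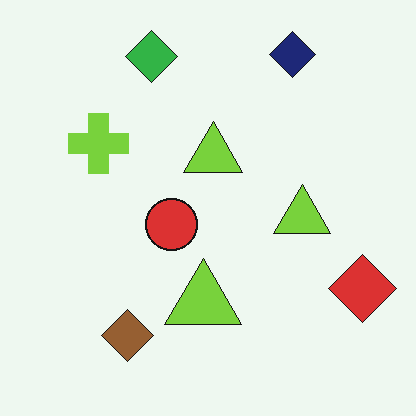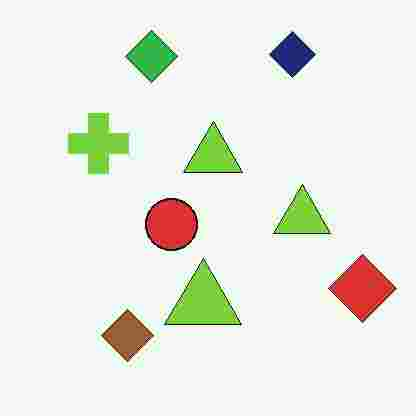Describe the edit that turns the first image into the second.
The transformation is: heavily JPEG-compressed with obvious blocking artifacts.

Blocky 8×8 compression artifacts appear around shape edges and the flat background shows ringing — characteristic JPEG degradation.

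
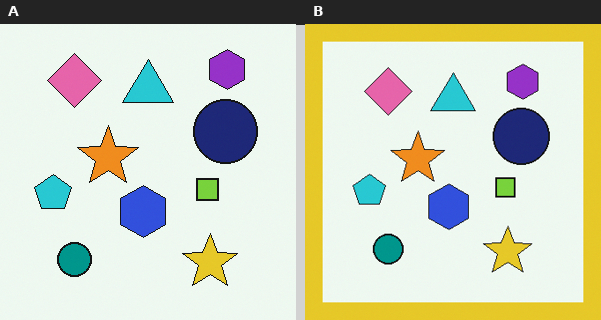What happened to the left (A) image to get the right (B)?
The transformation is: framed with a yellow border.

A solid yellow frame runs around the edge of the right (B) image, with the content slightly shrunk inside it.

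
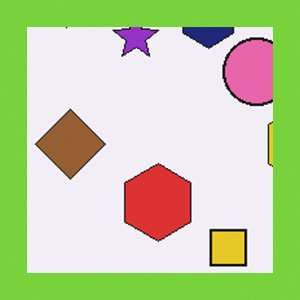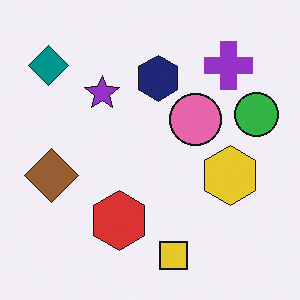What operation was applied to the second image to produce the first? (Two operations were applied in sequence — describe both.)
The first image is the second cropped slightly and scaled back up, then framed with a lime border.

The visible shapes are larger and the field of view is narrower; shapes near the original edges may be partly or wholly outside the frame — a crop-and-rescale. A solid lime frame runs around the edge of the first image, with the content slightly shrunk inside it.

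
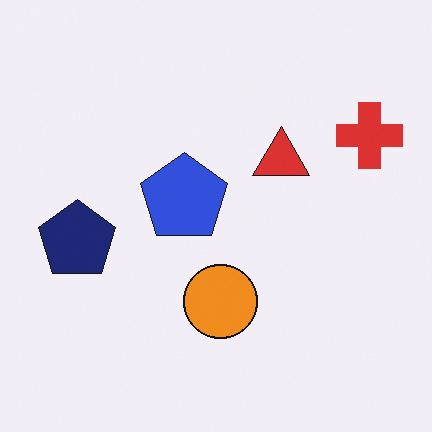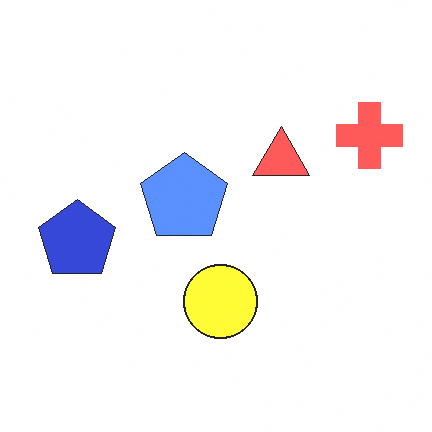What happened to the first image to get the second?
This is the original image noticeably brightened.

Every pixel — background and shapes alike — is uniformly brightened.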